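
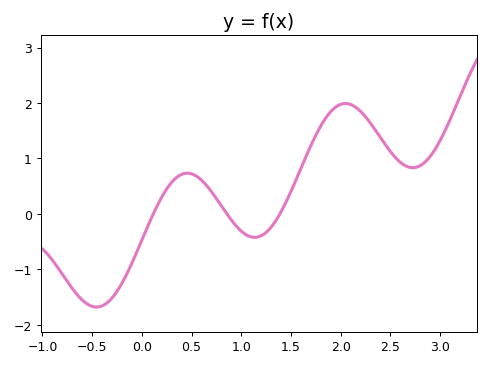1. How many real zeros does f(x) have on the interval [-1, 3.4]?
3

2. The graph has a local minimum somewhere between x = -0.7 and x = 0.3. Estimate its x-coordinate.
-0.5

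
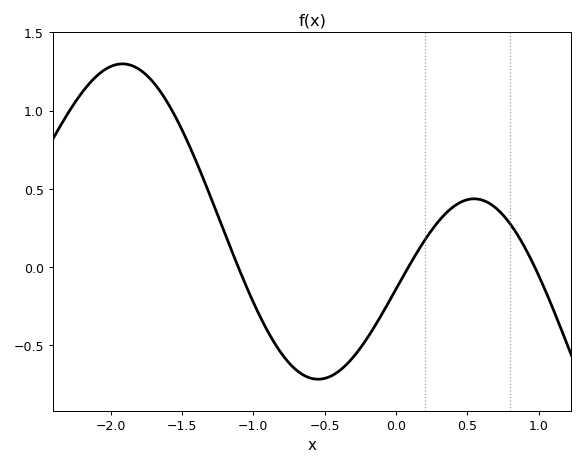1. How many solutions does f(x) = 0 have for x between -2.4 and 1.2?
3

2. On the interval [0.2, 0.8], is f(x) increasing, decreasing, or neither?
neither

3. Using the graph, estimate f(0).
-0.14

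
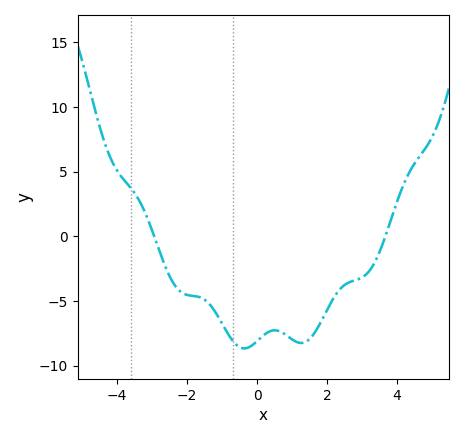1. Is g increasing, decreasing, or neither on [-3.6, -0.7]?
decreasing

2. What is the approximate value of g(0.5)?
-7.5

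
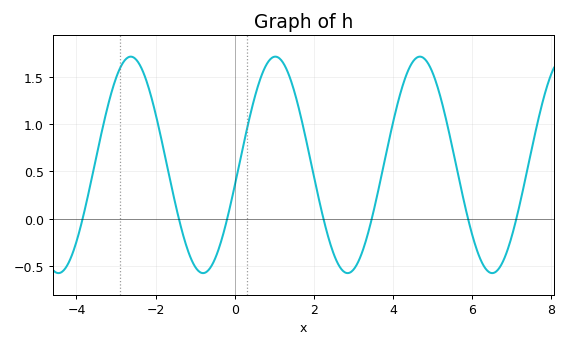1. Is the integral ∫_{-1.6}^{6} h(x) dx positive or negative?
positive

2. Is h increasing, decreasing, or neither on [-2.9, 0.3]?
neither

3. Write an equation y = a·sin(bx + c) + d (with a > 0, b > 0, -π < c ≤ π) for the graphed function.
y = 1.15sin(1.72x - 0.192) + 0.57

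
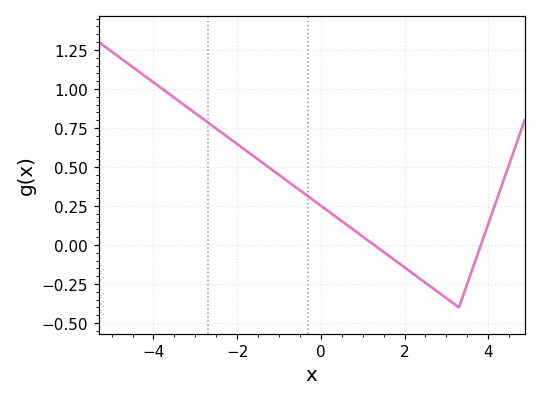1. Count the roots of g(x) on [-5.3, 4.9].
2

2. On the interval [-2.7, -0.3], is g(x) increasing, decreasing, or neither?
decreasing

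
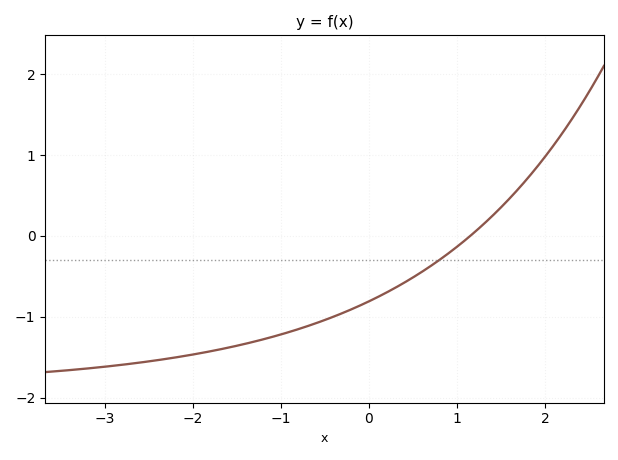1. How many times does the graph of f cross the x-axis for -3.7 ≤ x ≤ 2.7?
1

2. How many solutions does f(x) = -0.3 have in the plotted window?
1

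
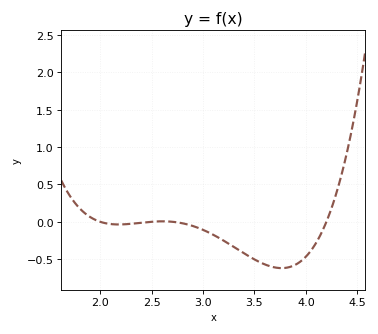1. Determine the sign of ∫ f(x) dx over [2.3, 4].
negative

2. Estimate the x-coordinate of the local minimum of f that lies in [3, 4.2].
3.75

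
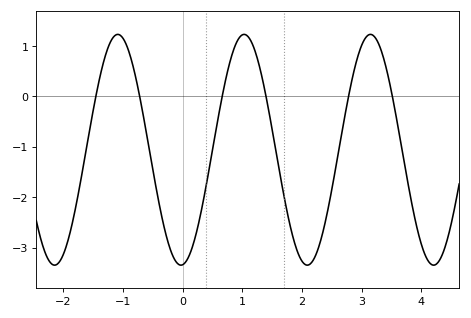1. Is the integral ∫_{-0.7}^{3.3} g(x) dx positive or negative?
negative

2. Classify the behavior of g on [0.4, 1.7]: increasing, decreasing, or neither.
neither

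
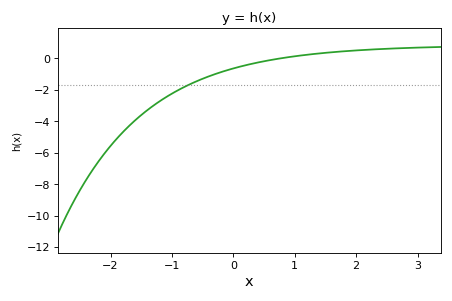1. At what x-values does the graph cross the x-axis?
0.8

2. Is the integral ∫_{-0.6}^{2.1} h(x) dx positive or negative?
negative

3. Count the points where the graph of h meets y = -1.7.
1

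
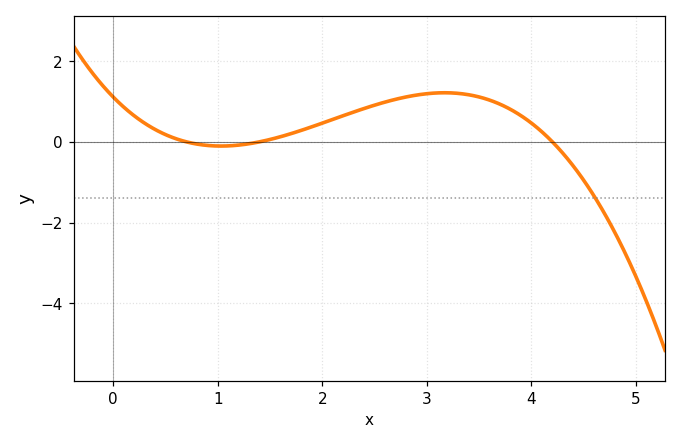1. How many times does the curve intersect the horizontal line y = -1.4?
1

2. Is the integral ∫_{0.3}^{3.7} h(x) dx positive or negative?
positive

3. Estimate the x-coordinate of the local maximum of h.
3.2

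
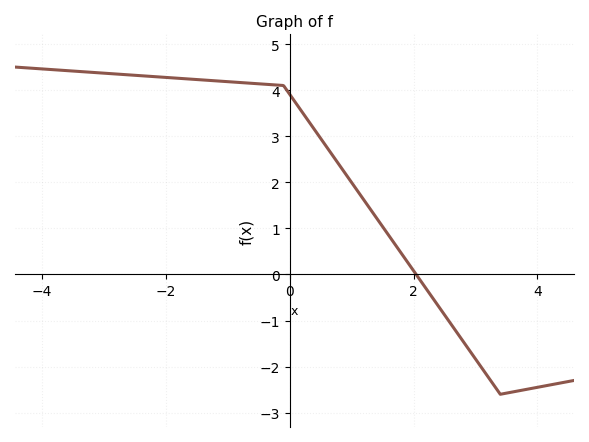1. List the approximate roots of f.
2.04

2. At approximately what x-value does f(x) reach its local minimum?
3.4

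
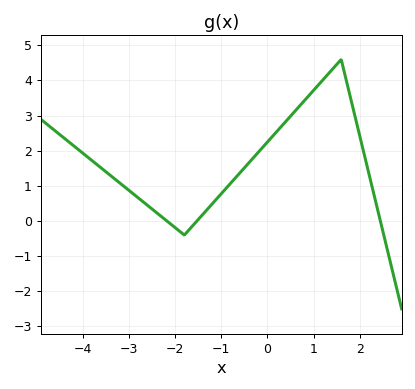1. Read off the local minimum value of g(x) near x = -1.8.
-0.399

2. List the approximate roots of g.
-2.18, -1.53, 2.45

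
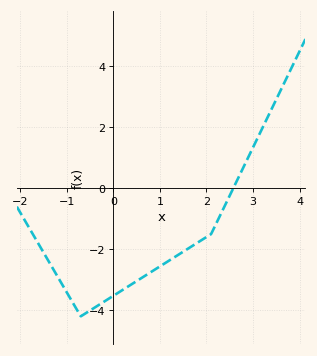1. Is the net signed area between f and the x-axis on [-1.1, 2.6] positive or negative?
negative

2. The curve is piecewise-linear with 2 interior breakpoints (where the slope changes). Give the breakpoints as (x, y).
(-0.7, -4.2); (2.1, -1.5)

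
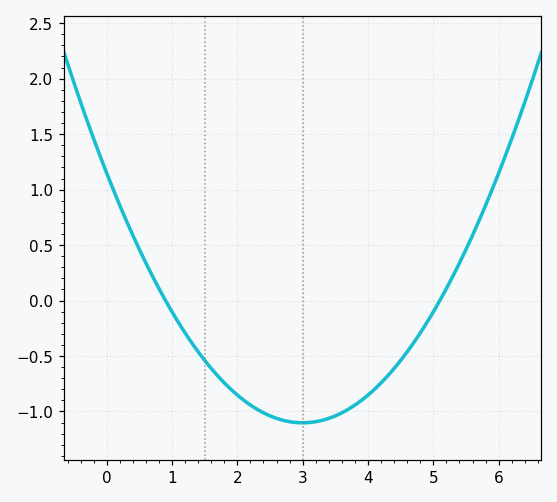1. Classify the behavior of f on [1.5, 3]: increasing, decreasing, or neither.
decreasing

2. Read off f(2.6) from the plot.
-1.06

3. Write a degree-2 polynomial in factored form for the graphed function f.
y = 0.25(x - 0.9)(x - 5.1)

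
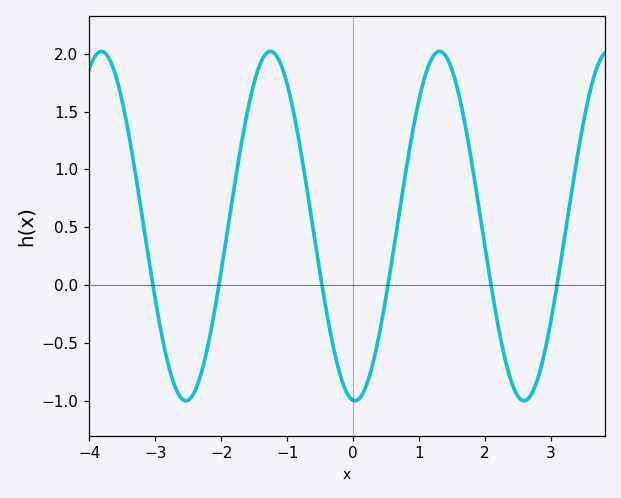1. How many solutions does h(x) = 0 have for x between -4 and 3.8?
6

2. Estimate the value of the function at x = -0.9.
1.49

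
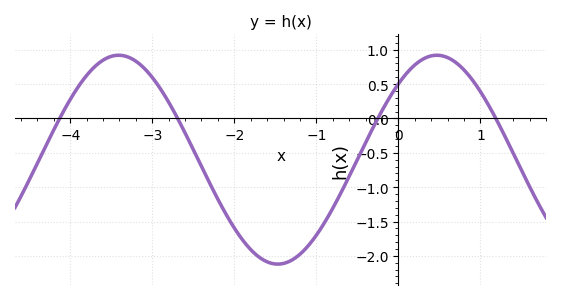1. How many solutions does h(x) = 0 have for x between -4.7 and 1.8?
4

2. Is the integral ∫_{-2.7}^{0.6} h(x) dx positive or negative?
negative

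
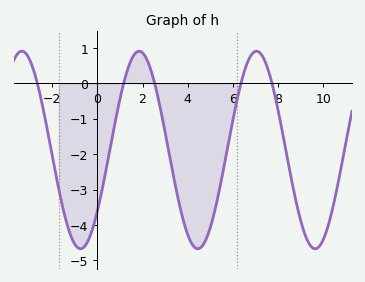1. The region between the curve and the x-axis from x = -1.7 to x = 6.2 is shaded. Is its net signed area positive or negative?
negative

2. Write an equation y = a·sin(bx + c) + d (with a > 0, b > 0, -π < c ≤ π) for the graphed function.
y = 2.79sin(1.2x - 0.67) - 1.88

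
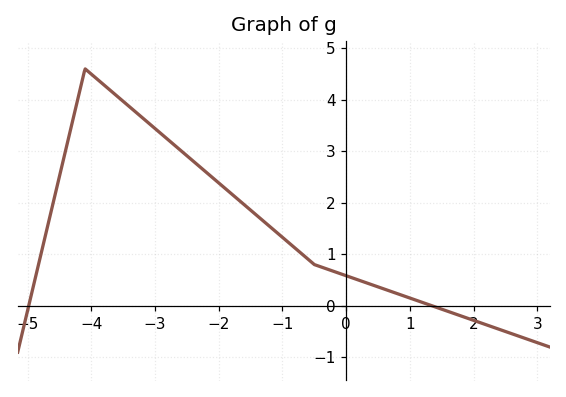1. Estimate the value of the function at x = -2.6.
3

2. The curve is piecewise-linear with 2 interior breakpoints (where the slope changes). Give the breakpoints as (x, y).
(-4.1, 4.6); (-0.5, 0.8)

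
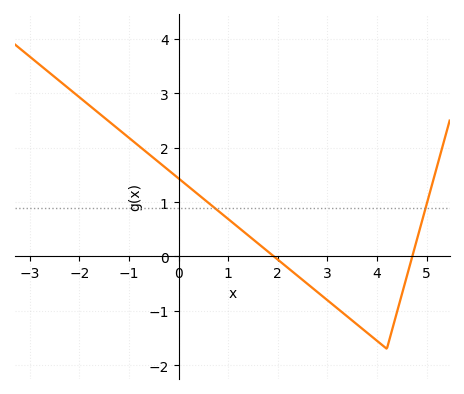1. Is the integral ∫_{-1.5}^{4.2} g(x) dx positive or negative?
positive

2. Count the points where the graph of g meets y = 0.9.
2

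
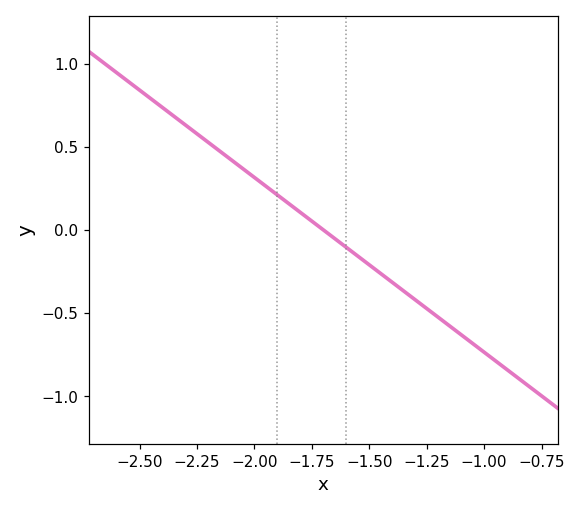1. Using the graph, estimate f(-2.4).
0.75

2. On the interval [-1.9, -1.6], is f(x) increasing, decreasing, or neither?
decreasing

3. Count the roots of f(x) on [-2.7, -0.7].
1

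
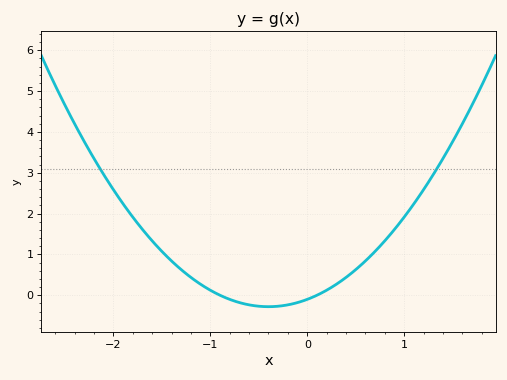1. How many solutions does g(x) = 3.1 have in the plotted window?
2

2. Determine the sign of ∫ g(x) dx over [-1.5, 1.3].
positive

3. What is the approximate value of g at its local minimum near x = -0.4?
-0.3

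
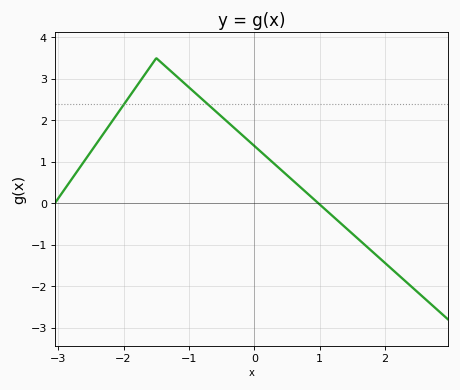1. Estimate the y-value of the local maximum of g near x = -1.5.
3.5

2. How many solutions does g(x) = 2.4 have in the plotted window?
2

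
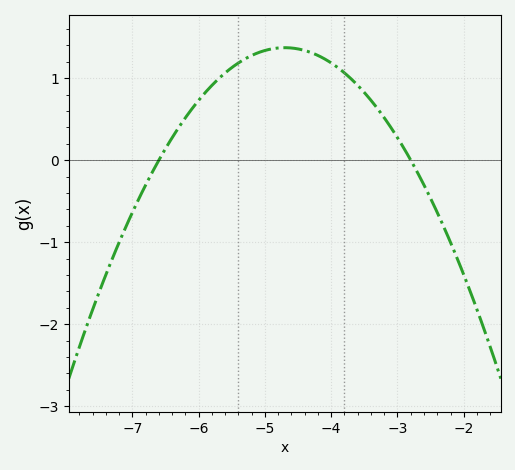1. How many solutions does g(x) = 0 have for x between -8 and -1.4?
2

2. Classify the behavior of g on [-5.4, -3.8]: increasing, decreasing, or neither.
neither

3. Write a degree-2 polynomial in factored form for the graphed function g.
y = -0.38(x + 6.6)(x + 2.8)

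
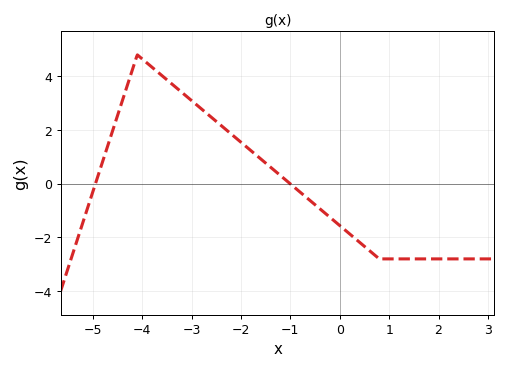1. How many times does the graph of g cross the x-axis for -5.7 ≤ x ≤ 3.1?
2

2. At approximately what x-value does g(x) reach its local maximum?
-4.1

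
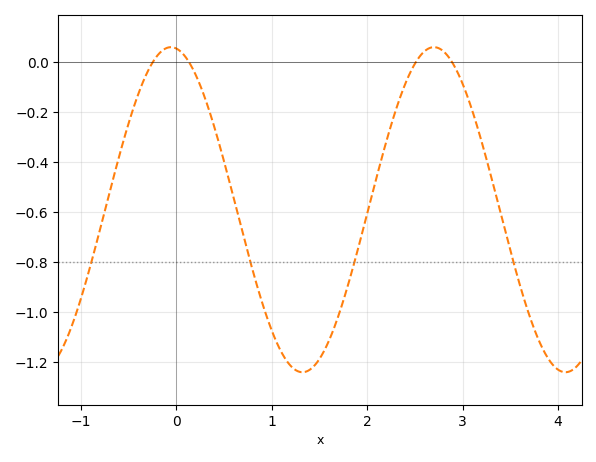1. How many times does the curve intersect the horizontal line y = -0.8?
4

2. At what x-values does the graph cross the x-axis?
-0.2, 0.1, 2.5, 2.9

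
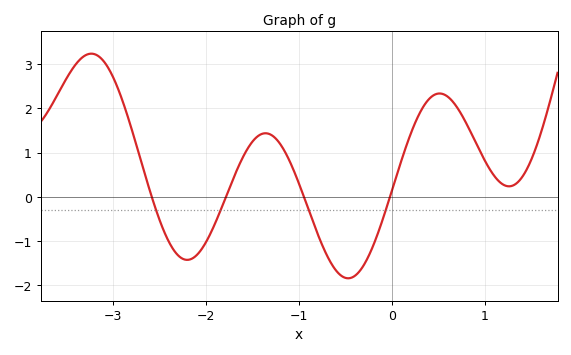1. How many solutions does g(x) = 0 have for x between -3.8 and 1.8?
4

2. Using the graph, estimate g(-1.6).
0.92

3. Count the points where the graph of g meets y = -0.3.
4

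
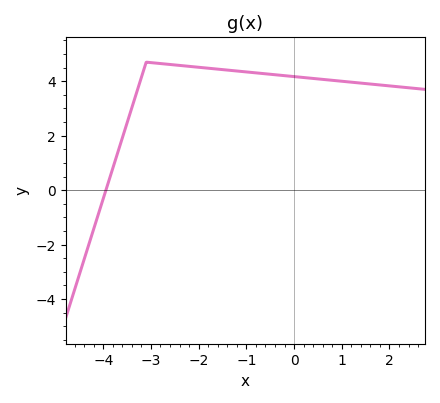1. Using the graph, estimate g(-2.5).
4.6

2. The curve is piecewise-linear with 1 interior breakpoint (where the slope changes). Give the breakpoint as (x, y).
(-3.1, 4.7)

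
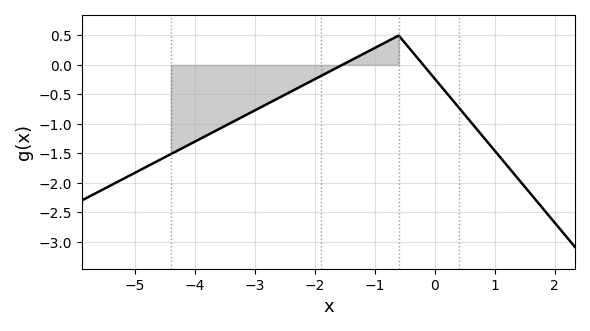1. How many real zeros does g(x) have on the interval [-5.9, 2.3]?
2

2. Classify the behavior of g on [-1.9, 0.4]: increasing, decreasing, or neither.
neither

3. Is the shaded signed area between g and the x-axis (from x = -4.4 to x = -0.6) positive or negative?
negative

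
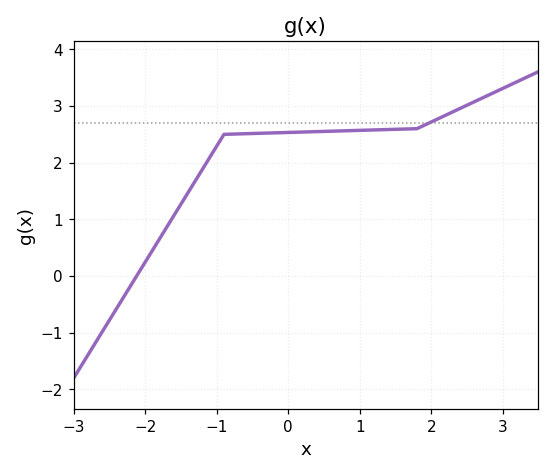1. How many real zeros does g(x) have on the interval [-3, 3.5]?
1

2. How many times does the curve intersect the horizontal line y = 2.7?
1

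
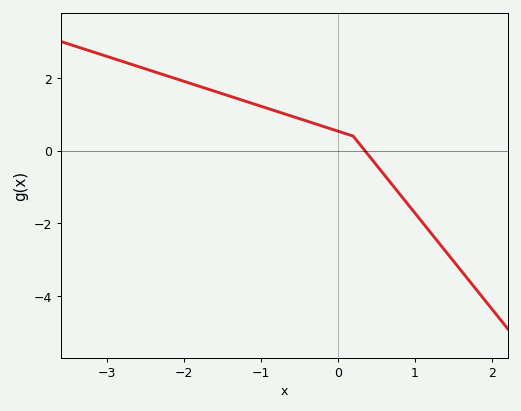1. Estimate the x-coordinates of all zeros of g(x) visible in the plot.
0.352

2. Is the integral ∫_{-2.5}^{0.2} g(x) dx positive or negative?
positive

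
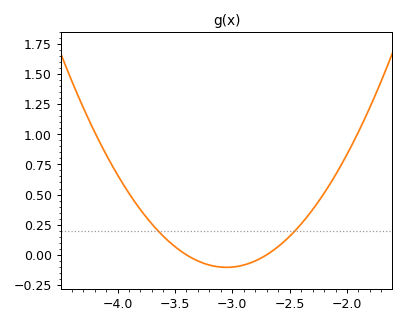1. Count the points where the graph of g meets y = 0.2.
2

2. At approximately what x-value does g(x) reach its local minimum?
-3.05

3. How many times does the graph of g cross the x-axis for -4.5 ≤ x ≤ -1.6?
2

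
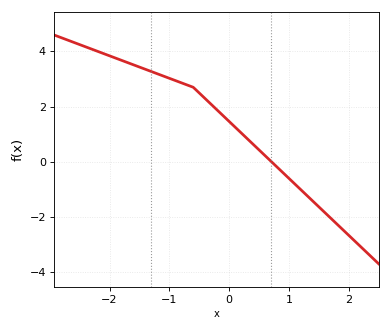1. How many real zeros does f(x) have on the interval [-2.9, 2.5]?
1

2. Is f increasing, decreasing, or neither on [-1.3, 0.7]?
decreasing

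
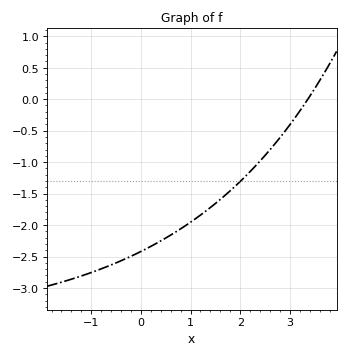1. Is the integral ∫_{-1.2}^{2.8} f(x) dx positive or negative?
negative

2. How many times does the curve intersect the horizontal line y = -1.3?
1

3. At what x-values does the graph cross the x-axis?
3.36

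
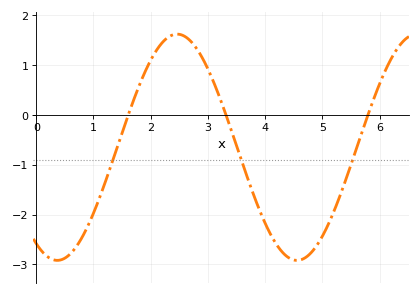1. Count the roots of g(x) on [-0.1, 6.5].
3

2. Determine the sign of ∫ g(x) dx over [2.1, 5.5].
negative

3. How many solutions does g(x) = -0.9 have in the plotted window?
3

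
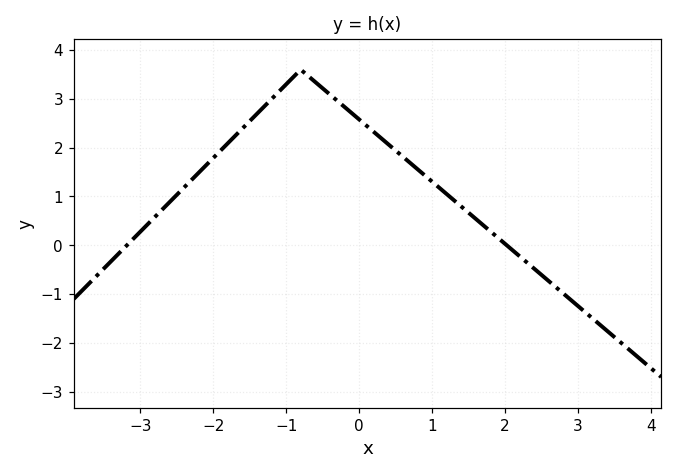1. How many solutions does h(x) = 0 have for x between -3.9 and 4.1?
2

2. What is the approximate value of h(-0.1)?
2.71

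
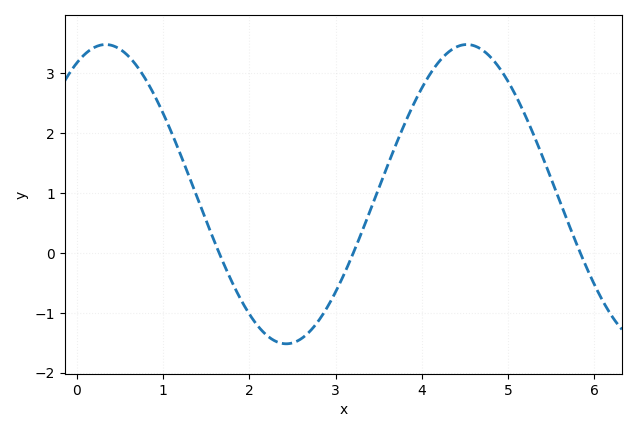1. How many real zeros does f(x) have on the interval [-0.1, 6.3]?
3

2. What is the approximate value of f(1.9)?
-0.8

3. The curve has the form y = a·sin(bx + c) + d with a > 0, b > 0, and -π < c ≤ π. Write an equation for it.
y = 2.5sin(1.5x + 1.1) + 0.98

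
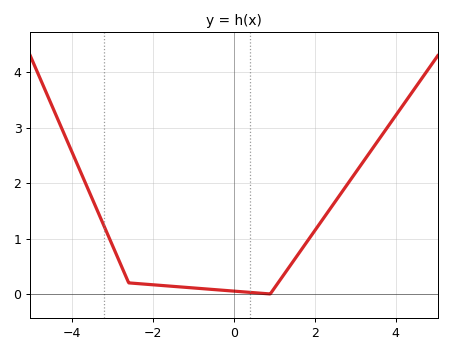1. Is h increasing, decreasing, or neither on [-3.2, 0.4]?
decreasing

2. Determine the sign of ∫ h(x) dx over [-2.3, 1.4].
positive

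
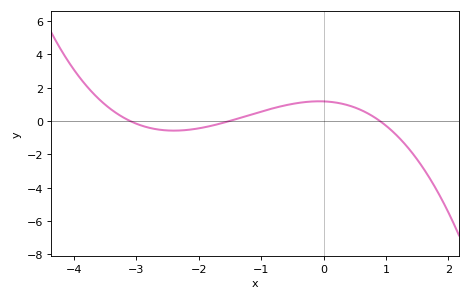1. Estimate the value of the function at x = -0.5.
1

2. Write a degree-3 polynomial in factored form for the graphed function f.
y = -0.28(x + 3.1)(x + 1.5)(x - 0.9)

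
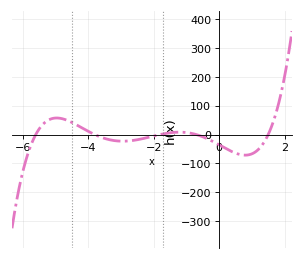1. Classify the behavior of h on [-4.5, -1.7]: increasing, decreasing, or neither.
neither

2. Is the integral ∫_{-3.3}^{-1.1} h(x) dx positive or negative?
negative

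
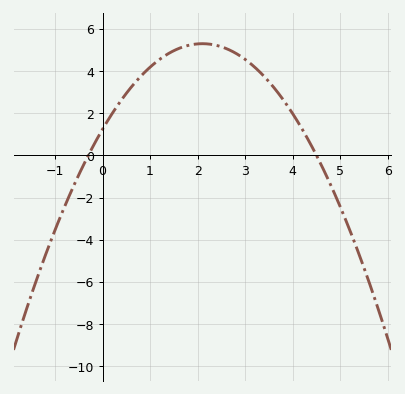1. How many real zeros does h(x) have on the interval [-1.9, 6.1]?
2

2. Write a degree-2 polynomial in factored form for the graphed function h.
y = -0.92(x + 0.3)(x - 4.5)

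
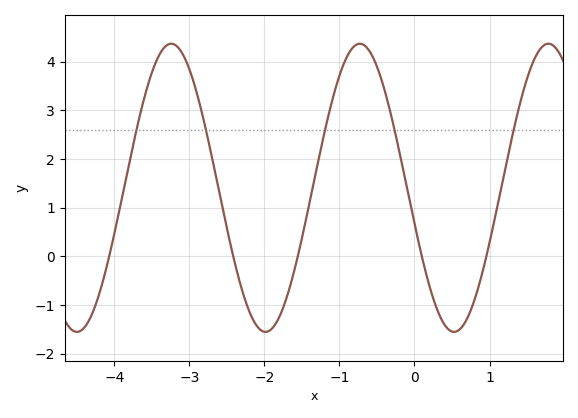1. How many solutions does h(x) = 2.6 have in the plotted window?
5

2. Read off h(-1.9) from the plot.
-1.5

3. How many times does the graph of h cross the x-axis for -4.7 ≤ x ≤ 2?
5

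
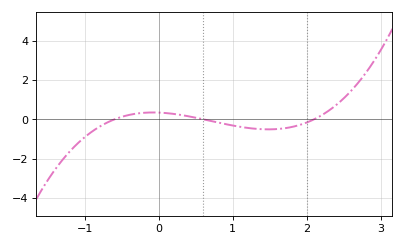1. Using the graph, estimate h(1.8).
-0.4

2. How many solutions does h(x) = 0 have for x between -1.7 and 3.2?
3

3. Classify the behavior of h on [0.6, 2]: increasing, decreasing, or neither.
neither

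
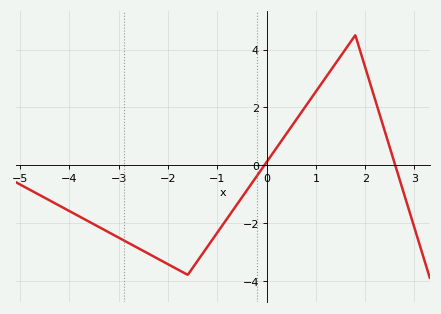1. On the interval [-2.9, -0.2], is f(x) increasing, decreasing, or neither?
neither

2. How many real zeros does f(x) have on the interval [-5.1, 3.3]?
2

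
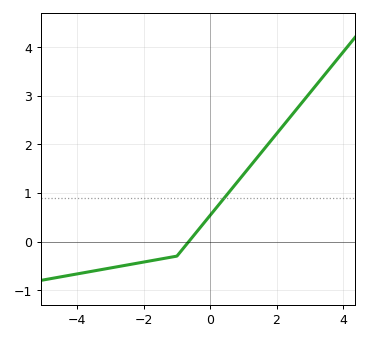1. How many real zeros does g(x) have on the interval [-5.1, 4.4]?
1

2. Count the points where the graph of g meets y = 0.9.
1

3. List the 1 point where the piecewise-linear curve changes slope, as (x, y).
(-1, -0.3)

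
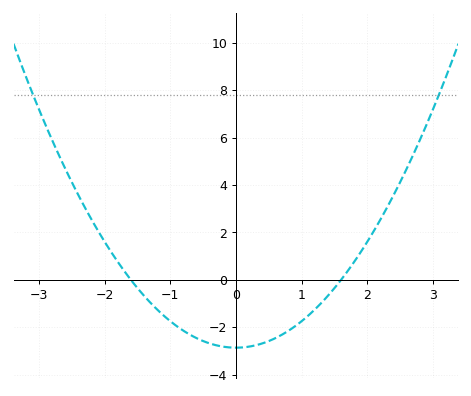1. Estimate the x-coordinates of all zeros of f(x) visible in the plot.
-1.6, 1.6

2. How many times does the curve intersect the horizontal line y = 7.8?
2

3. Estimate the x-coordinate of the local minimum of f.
0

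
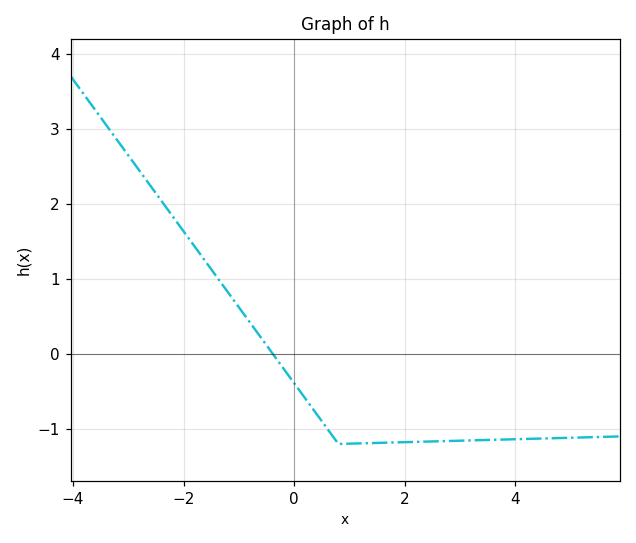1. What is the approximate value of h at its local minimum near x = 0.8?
-1.2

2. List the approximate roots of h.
-0.386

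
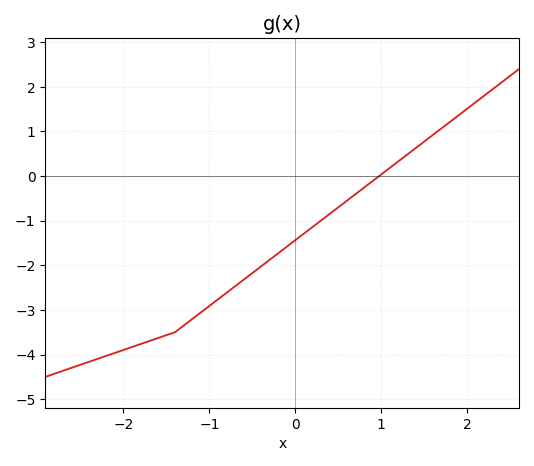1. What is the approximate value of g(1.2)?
0.328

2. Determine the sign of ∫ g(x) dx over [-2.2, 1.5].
negative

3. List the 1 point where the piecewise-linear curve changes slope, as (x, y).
(-1.4, -3.5)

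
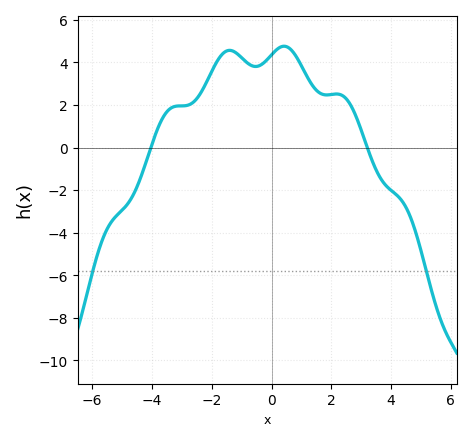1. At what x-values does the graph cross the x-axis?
-4, 3.2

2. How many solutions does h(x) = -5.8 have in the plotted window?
2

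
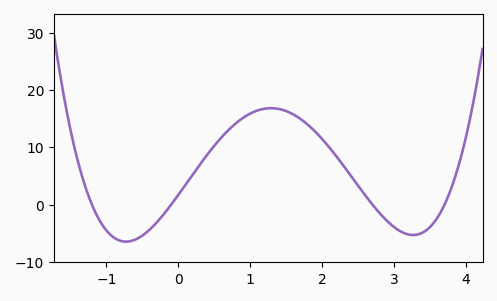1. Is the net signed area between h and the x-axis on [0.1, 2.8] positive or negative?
positive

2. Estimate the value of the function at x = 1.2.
16.7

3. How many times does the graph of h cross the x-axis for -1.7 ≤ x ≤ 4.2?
4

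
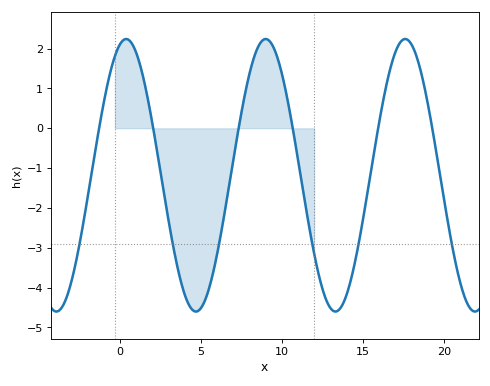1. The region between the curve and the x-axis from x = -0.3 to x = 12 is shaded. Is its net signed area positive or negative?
negative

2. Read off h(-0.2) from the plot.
1.9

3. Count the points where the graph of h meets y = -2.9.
6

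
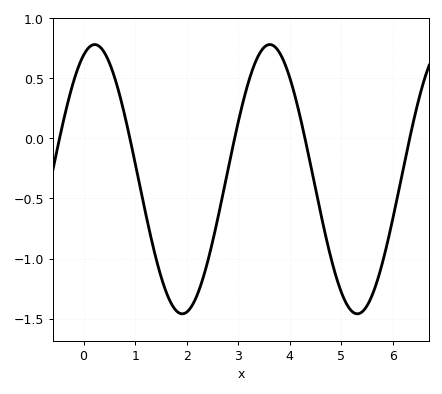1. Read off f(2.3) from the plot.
-1.2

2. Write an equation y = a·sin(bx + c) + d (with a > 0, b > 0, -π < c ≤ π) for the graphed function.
y = 1.12sin(1.9x + 1.2) - 0.34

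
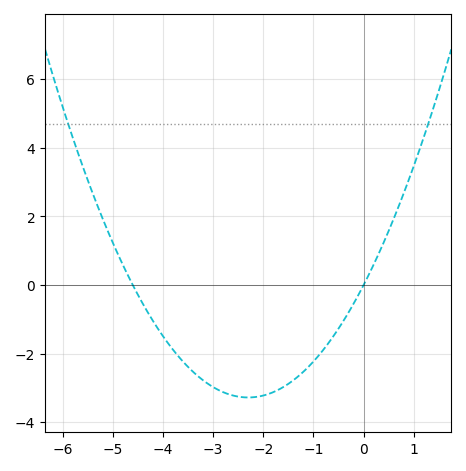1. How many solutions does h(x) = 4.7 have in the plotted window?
2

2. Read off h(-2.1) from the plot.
-3.2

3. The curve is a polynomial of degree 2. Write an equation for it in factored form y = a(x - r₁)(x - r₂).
y = 0.62(x + 4.6)(x - 0)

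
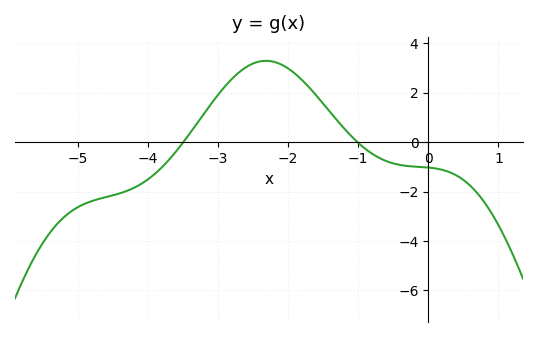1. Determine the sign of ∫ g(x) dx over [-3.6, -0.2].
positive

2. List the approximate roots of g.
-3.49, -1.01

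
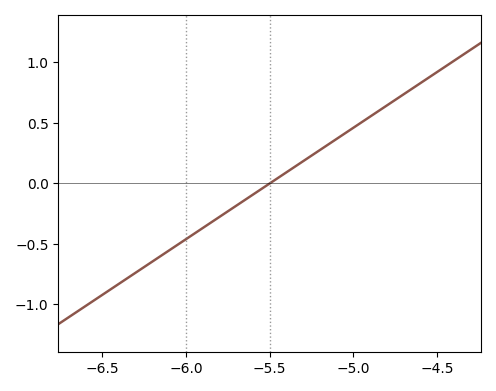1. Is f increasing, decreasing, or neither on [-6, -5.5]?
increasing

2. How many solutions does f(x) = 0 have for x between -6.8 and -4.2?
1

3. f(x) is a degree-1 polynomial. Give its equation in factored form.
y = 0.92(x + 5.5)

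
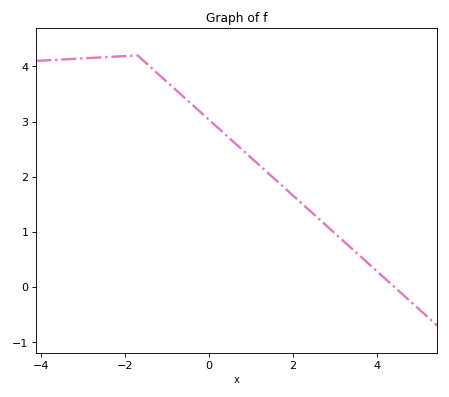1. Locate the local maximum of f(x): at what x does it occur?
-1.7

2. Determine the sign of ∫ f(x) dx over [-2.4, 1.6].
positive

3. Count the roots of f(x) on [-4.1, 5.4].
1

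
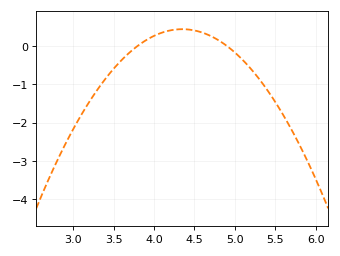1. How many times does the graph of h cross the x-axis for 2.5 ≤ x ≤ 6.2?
2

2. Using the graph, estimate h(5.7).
-2.2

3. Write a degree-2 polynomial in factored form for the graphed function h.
y = -1.43(x - 3.8)(x - 4.9)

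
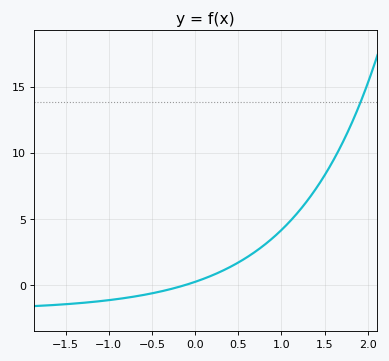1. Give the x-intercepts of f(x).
-0.1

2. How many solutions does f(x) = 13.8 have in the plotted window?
1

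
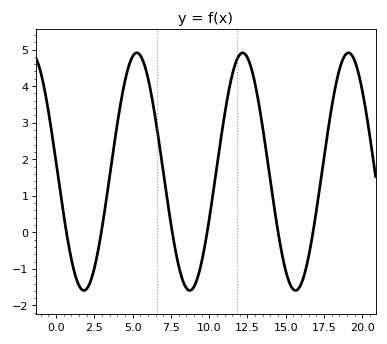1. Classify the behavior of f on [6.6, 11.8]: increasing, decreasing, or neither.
neither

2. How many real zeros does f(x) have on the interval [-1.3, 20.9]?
6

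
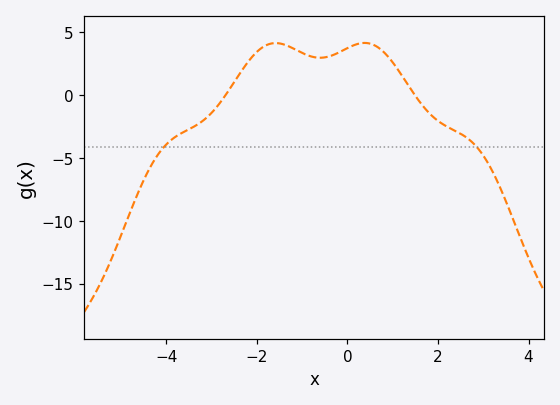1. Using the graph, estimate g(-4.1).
-4.31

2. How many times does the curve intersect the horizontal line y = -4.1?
2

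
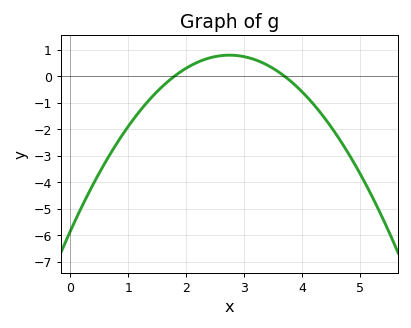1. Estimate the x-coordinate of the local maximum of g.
2.75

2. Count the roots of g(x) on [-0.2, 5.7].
2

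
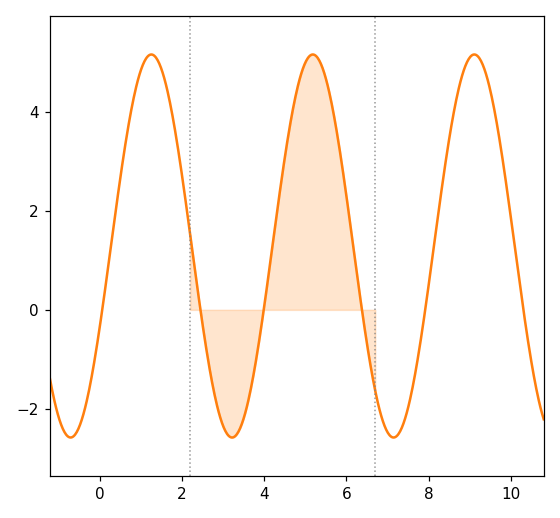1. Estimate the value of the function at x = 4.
0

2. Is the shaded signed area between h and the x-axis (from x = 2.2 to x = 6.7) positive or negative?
positive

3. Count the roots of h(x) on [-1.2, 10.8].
6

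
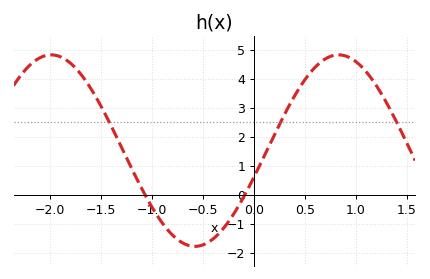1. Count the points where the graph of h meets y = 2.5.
3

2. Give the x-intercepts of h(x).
-1.1, -0.1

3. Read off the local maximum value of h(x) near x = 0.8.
4.8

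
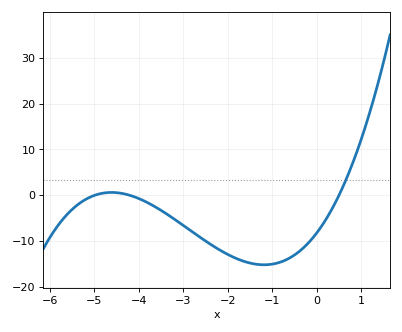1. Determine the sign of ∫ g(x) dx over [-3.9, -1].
negative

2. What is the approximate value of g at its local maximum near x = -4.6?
1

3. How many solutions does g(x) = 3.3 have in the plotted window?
1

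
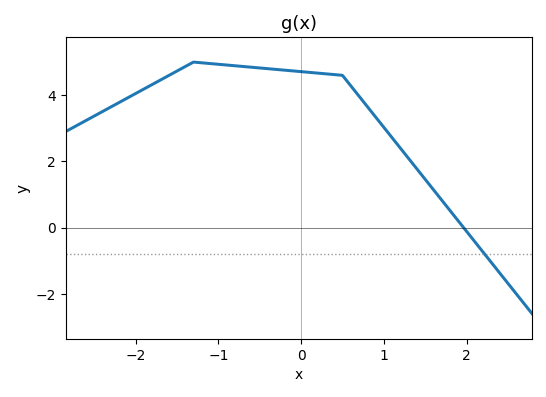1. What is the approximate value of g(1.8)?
0.6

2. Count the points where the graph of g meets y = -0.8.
1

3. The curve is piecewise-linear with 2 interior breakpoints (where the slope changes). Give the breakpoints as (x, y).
(-1.3, 5); (0.5, 4.6)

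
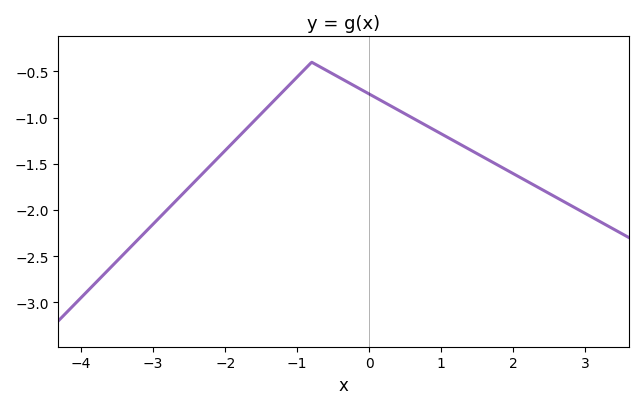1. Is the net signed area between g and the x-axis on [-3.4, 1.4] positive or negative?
negative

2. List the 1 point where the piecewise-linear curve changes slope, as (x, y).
(-0.8, -0.4)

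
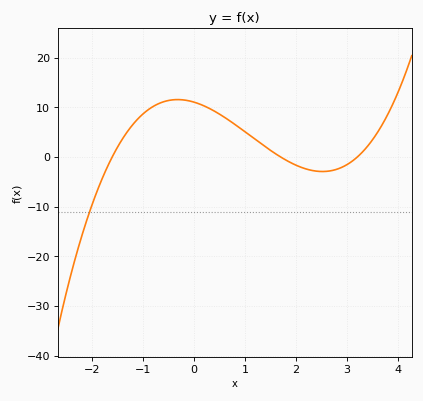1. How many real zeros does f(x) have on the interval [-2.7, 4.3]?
3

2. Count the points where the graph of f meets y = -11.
1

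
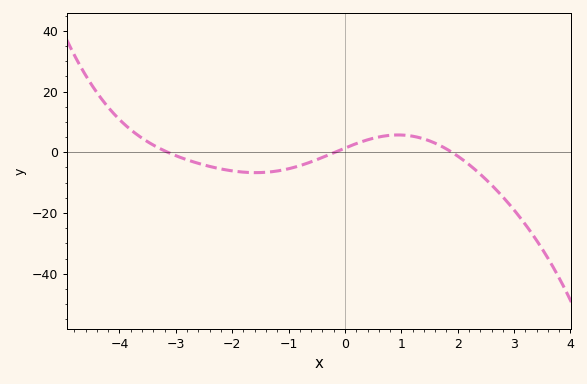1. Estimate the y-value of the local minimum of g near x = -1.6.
-6.7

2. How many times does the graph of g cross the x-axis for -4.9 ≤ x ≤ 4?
3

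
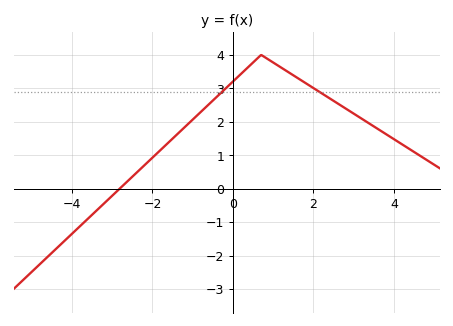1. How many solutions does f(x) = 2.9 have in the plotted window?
2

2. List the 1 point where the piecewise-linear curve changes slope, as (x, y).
(0.7, 4)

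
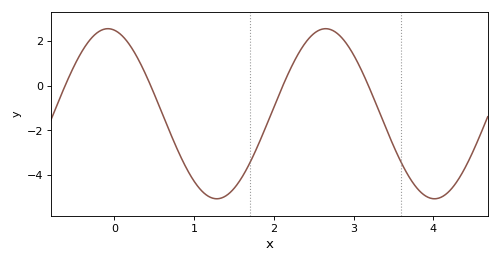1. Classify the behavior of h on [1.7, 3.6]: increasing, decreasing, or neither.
neither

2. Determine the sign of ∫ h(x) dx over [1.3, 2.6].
negative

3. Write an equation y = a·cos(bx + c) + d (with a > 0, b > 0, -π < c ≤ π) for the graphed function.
y = 3.81cos(2.3x + 0.19) - 1.26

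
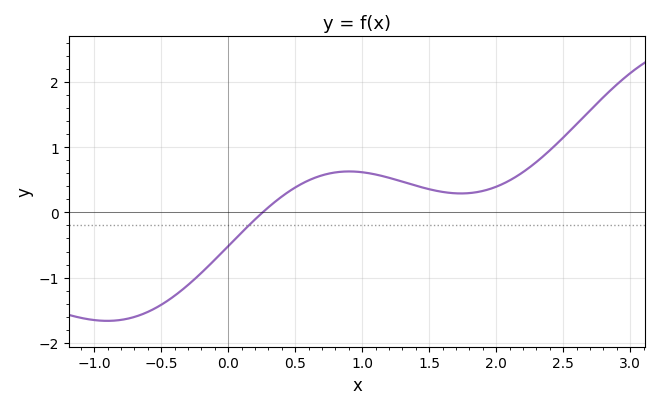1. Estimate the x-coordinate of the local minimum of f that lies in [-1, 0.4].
-0.902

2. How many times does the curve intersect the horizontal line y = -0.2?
1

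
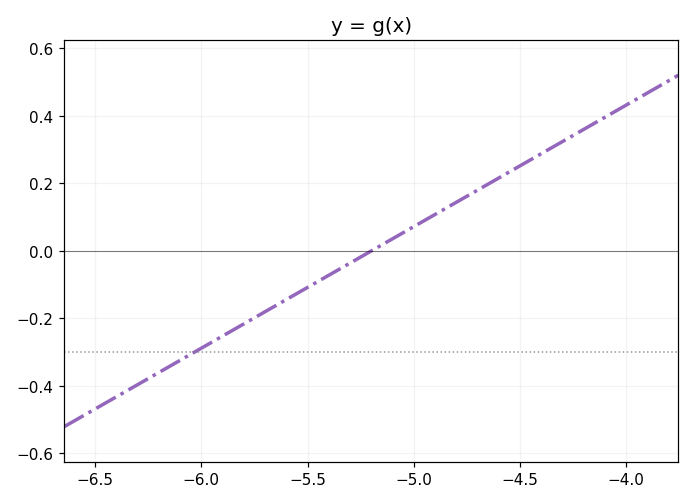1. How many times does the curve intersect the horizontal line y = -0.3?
1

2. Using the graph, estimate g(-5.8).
-0.22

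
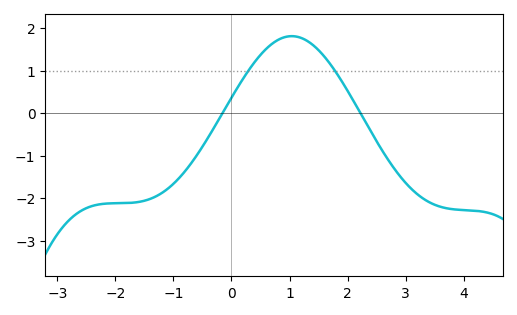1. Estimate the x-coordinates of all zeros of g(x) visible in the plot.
-0.2, 2.2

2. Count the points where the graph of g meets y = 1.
2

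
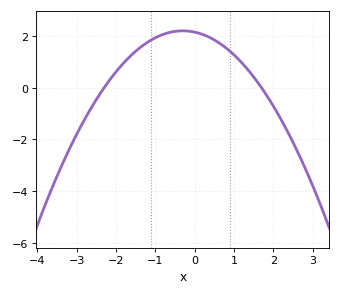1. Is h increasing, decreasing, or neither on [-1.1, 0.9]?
neither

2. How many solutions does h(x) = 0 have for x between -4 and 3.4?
2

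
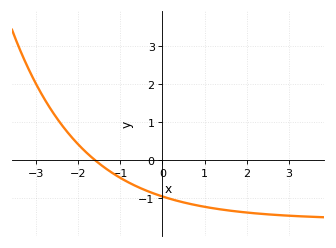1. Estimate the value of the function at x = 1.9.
-1.4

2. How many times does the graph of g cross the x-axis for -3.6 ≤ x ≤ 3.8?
1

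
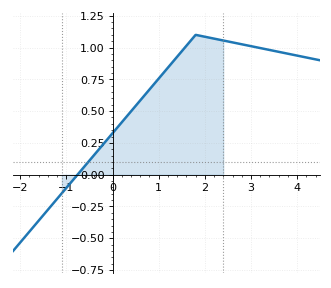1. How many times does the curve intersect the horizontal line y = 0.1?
1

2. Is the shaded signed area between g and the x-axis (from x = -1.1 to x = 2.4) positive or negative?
positive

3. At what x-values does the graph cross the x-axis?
-0.8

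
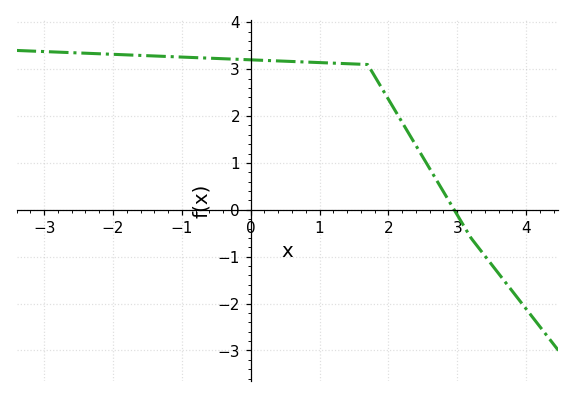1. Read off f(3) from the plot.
-0.1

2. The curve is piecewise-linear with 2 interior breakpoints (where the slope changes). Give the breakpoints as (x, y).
(1.7, 3.1); (3.2, -0.6)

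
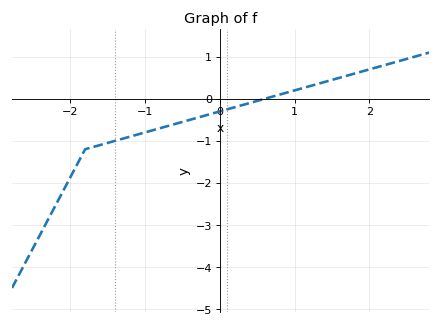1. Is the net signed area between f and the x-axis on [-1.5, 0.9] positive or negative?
negative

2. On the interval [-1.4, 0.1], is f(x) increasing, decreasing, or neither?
increasing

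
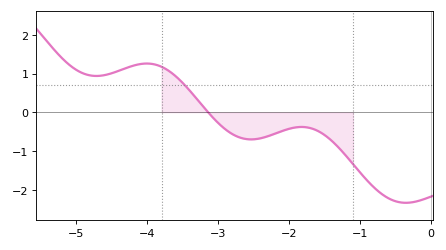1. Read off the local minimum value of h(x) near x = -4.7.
0.9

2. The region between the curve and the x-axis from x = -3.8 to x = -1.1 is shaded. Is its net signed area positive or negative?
negative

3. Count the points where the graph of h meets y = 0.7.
1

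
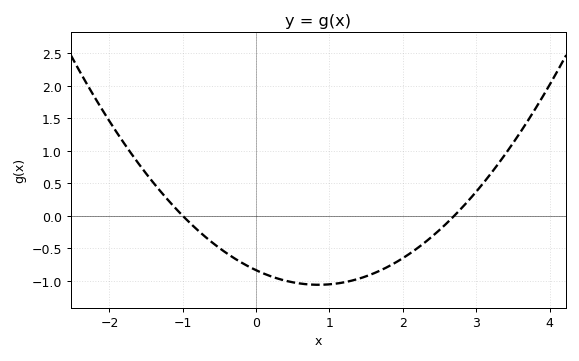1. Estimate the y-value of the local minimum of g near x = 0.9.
-1.05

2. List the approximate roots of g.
-1, 2.7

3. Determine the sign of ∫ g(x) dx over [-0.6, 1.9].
negative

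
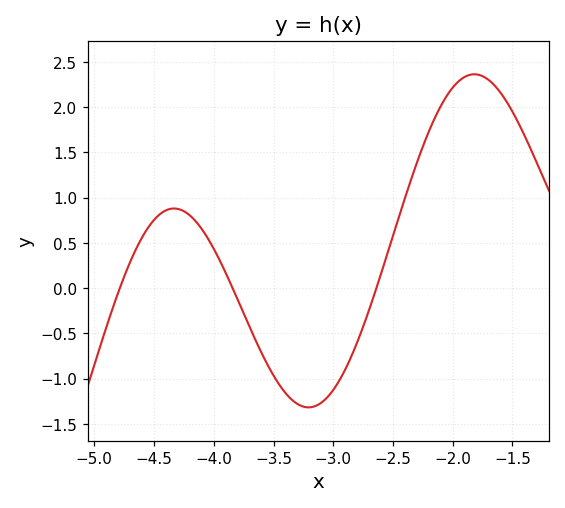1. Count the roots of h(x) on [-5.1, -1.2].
3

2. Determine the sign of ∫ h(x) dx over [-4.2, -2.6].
negative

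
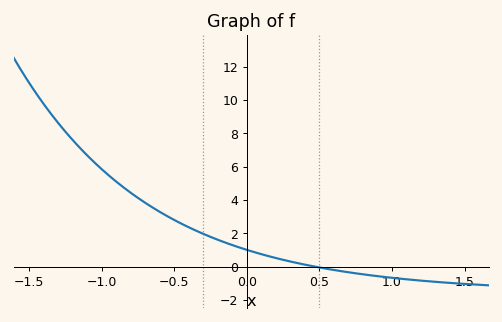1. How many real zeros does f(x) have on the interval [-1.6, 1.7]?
1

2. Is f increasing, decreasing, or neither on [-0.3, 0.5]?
decreasing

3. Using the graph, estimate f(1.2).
-0.833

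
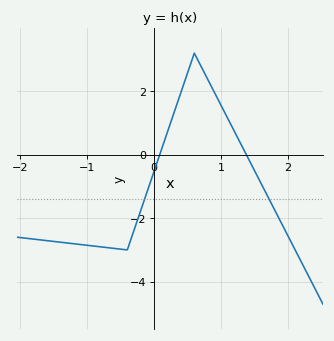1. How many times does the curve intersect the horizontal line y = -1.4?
2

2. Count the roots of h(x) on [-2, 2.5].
2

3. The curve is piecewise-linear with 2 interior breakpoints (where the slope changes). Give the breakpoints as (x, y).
(-0.4, -3); (0.6, 3.2)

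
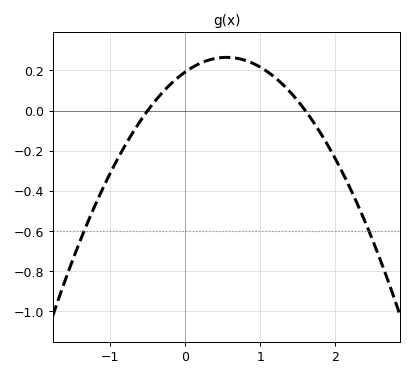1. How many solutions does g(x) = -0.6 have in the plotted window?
2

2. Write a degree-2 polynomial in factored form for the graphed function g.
y = -0.24(x + 0.5)(x - 1.6)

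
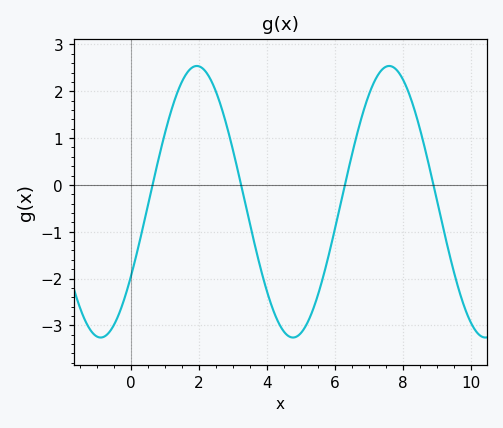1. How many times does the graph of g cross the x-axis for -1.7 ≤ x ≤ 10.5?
4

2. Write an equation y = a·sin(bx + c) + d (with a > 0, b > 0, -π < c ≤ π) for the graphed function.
y = 2.9sin(1.1x - 0.58) - 0.36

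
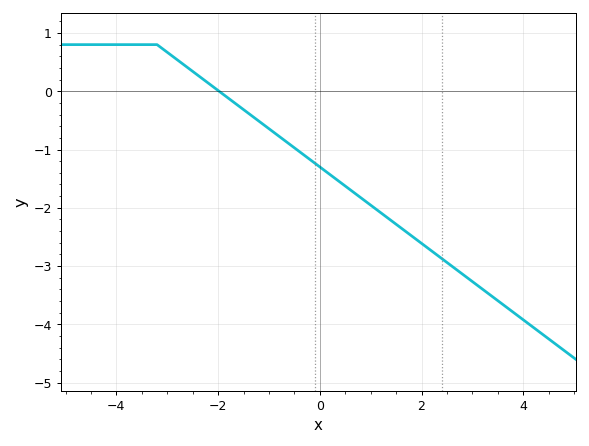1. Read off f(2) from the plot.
-2.6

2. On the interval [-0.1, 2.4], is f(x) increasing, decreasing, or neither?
decreasing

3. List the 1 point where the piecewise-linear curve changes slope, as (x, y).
(-3.2, 0.8)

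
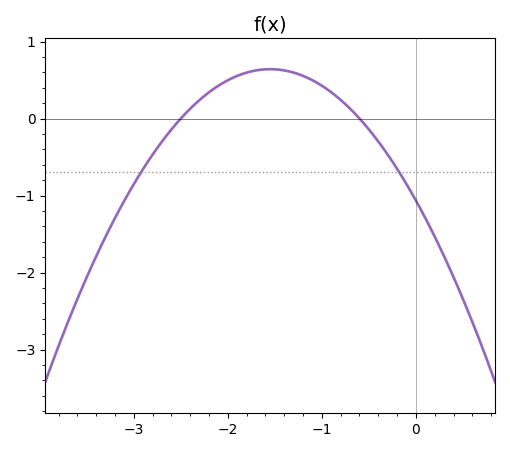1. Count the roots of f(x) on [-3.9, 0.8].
2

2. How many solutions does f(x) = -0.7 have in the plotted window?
2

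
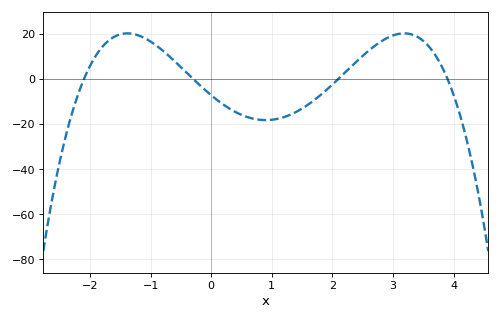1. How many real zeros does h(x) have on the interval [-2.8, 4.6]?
4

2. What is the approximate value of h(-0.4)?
2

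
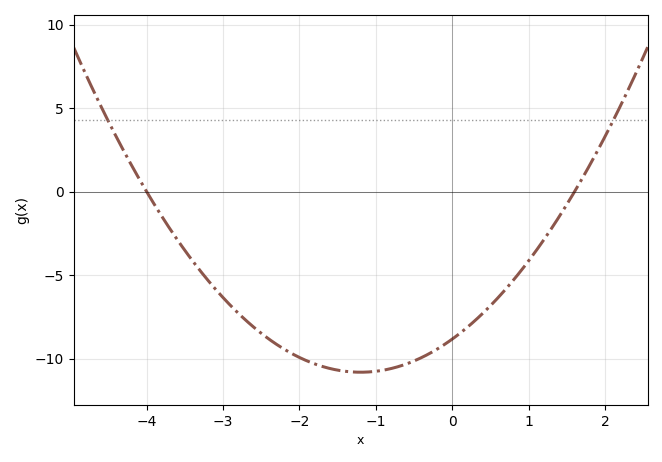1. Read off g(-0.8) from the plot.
-10.5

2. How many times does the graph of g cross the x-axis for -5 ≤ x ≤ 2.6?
2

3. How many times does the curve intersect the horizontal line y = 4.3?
2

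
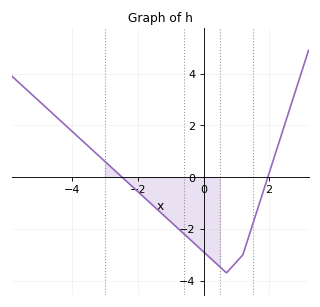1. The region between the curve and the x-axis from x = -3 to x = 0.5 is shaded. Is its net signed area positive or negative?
negative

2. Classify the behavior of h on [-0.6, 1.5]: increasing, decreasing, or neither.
neither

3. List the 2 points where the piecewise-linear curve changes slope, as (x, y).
(0.7, -3.7); (1.2, -3)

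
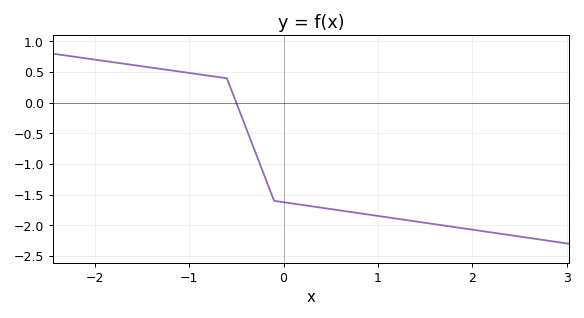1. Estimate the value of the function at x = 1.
-1.85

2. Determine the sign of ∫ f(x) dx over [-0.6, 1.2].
negative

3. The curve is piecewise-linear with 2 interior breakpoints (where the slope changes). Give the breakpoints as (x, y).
(-0.6, 0.4); (-0.1, -1.6)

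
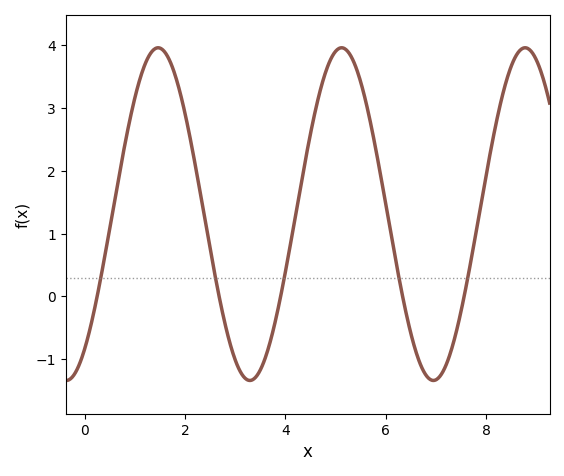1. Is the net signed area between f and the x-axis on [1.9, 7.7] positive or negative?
positive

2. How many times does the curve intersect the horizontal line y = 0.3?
5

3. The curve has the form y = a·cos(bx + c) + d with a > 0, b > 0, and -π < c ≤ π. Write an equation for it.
y = 2.65cos(1.72x - 2.52) + 1.31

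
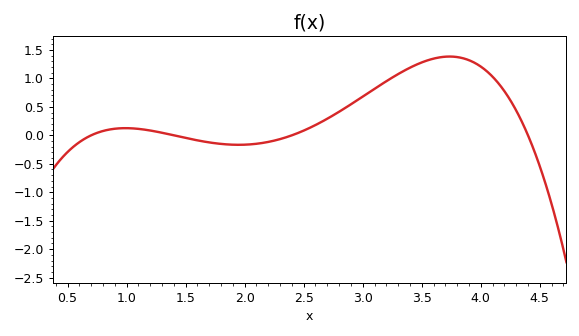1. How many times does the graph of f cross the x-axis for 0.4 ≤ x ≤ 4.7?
4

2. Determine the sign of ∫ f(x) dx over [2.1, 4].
positive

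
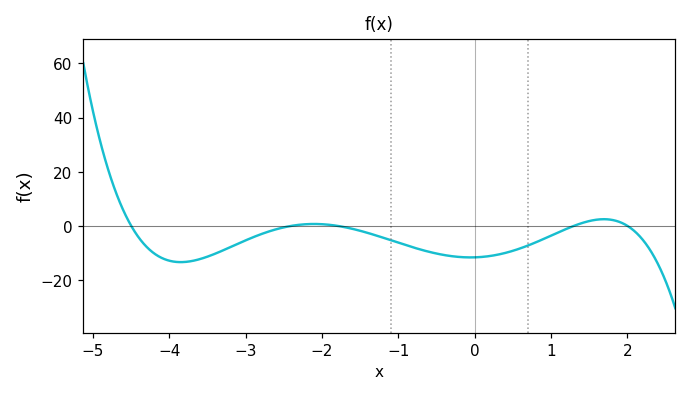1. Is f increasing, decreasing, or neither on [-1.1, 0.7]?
neither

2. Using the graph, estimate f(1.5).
1.78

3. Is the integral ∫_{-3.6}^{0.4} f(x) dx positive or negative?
negative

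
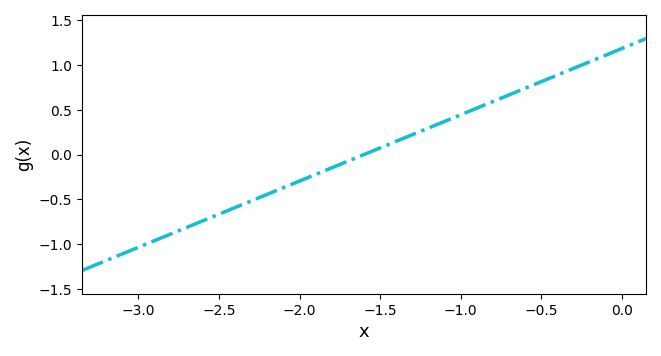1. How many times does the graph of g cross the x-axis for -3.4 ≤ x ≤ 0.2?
1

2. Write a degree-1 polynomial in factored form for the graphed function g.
y = 0.74(x + 1.6)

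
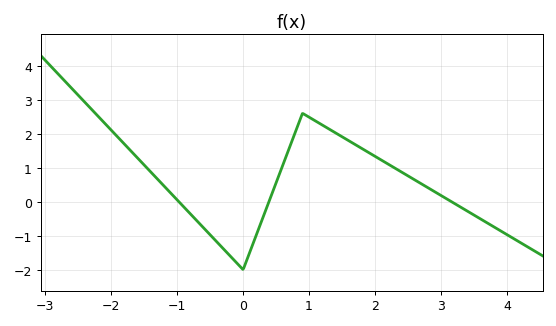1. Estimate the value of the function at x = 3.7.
-0.6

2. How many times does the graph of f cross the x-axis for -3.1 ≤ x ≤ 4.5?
3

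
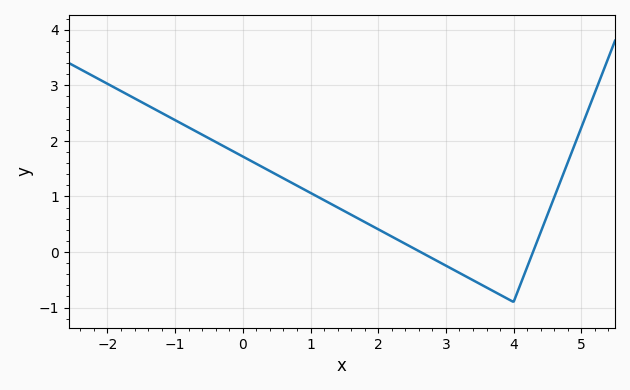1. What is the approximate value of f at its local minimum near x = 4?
-0.898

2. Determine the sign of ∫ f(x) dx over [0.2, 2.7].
positive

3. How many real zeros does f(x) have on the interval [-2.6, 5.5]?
2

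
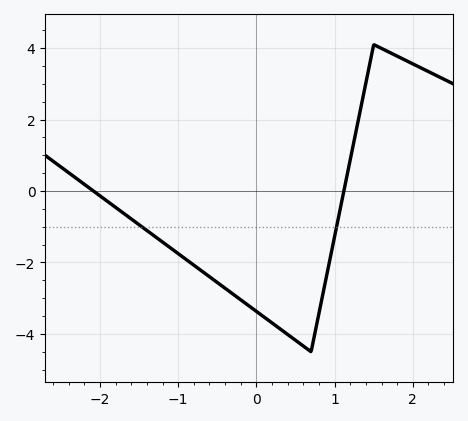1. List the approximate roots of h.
-2.1, 1.1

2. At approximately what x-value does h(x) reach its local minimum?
0.7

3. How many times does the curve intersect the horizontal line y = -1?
2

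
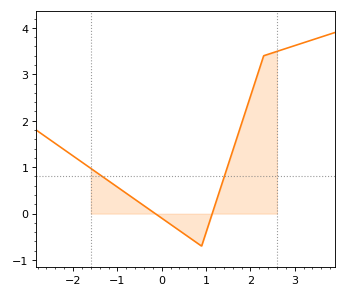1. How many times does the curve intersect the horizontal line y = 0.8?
2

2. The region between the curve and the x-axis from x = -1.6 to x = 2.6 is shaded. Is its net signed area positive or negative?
positive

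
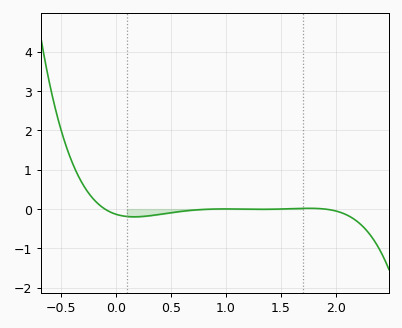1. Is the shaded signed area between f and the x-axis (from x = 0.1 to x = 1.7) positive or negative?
negative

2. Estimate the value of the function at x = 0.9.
0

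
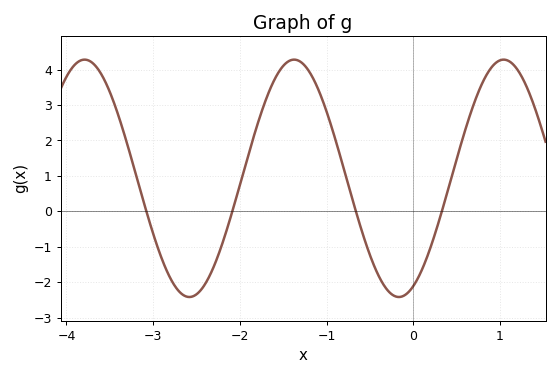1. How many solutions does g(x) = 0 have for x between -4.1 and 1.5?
4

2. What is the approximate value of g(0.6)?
2.3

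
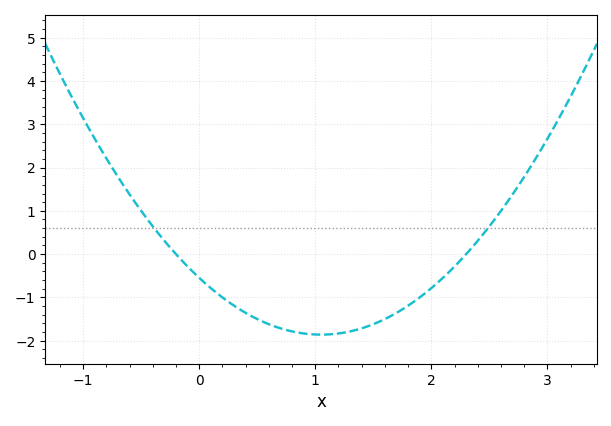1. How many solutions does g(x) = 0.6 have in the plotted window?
2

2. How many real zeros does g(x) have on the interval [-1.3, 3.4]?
2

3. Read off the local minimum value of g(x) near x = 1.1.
-1.86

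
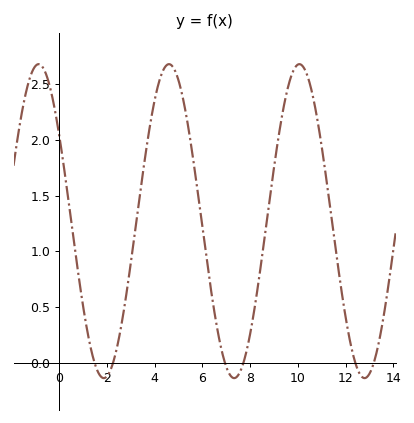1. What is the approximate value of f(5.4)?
2.15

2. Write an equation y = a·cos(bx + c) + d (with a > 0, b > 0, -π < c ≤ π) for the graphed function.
y = 1.41cos(1.1x + 0.99) + 1.27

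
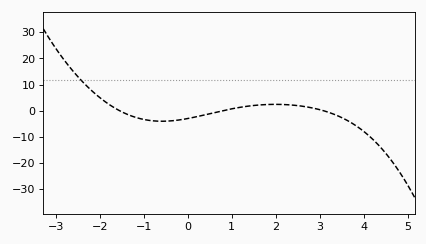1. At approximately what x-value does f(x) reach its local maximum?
1.99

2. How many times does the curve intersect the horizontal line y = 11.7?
1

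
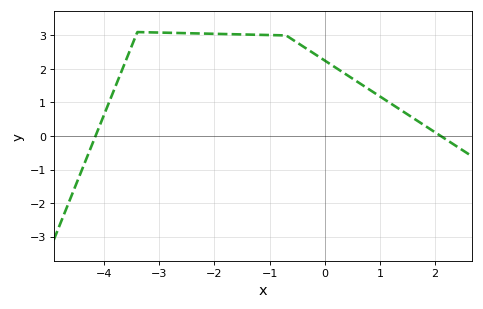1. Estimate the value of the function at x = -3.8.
1.46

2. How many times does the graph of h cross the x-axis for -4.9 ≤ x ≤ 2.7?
2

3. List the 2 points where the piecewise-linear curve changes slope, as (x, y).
(-3.4, 3.1); (-0.7, 3)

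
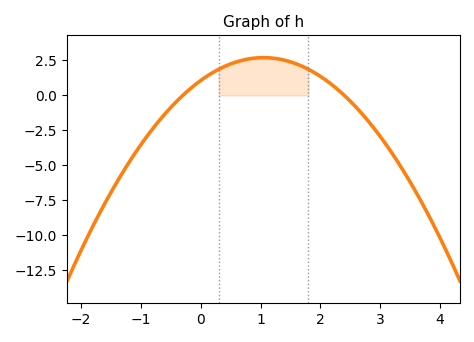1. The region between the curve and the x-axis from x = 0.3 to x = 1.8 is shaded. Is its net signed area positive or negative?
positive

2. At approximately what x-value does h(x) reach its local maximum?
1.1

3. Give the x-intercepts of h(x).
-0.3, 2.4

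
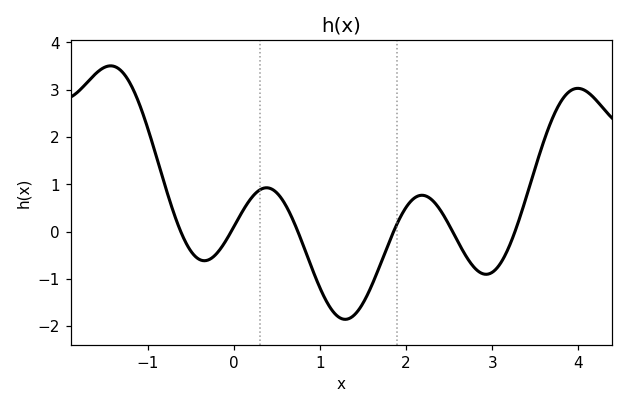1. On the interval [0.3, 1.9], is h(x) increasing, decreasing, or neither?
neither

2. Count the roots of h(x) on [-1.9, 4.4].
6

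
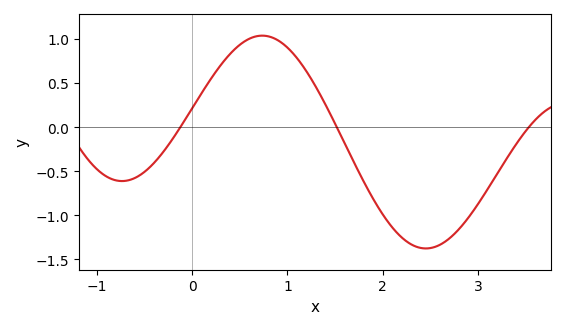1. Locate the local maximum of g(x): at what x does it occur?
0.7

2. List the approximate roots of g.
-0.1, 1.5, 3.5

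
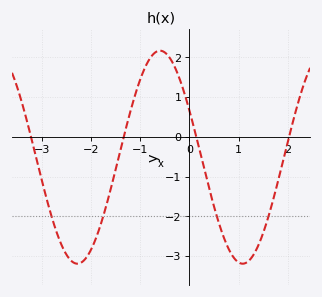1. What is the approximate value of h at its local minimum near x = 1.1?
-3.2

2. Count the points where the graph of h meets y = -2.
4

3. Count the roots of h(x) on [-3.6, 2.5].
4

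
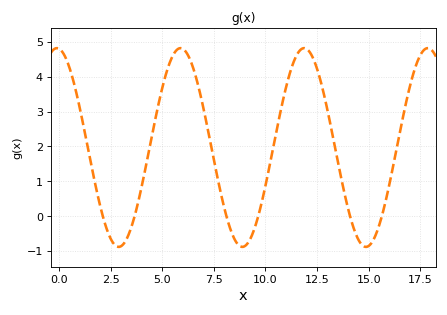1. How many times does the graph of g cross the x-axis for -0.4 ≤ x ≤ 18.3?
6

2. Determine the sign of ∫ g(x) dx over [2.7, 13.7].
positive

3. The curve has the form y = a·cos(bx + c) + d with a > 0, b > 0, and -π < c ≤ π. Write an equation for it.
y = 2.85cos(1.05x + 0.1) + 1.97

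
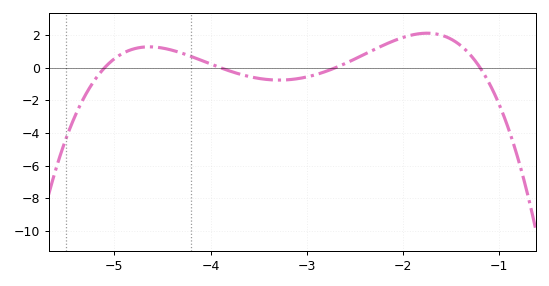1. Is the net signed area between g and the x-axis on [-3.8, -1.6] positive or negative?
positive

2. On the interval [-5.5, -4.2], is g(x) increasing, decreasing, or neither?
neither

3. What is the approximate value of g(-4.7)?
1.25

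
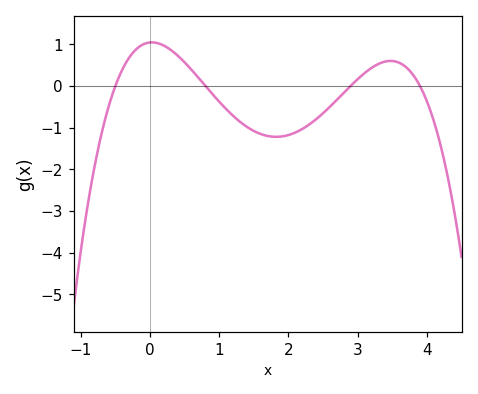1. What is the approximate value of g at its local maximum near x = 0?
1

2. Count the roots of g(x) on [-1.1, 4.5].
4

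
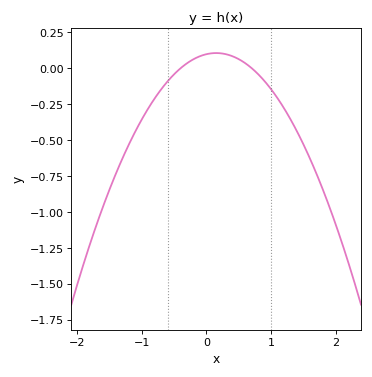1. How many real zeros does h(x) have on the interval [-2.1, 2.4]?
2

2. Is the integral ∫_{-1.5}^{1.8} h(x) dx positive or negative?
negative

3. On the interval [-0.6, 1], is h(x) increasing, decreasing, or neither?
neither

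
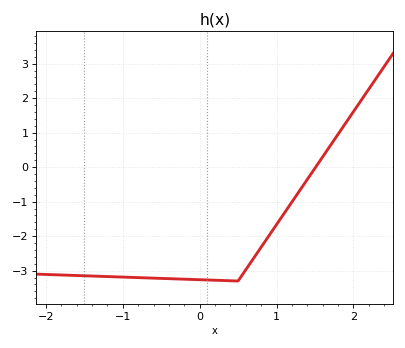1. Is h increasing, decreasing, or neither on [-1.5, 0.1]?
decreasing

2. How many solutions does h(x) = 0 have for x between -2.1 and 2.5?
1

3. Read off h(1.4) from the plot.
-0.4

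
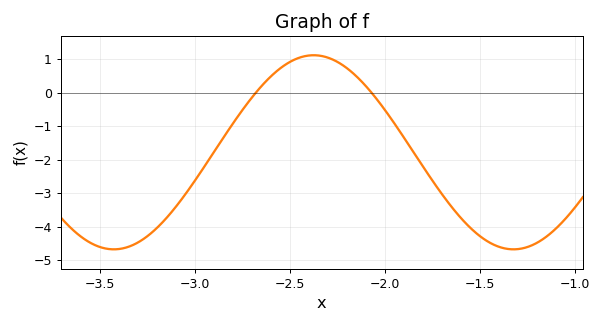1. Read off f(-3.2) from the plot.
-4.04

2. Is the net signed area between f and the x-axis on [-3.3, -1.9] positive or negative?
negative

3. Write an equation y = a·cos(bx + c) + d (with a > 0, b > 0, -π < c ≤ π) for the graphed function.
y = 2.9cos(2.99x + 0.82) - 1.78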